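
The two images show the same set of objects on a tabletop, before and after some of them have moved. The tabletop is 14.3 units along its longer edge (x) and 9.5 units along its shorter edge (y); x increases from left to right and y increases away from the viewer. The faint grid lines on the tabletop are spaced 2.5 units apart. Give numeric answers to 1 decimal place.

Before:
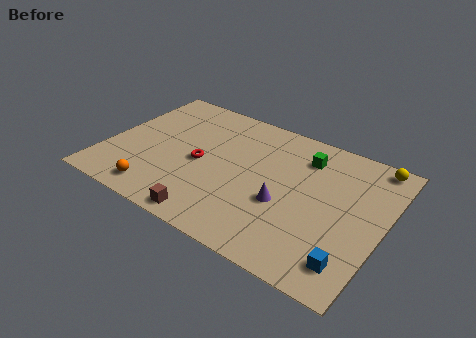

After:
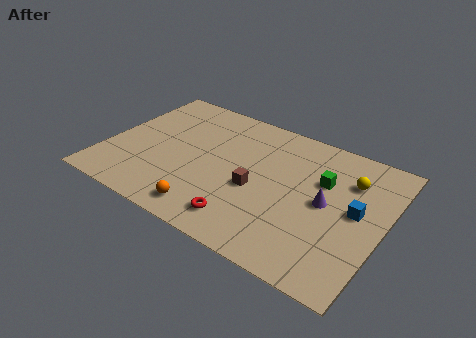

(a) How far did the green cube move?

1.6

From (9.9, 7.4) to (11.0, 6.2), the green cube covered √(1.1² + 1.2²) ≈ 1.6 units.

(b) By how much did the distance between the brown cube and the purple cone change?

-0.7

They were about 4.3 units apart before and 3.6 after — 0.7 units closer together.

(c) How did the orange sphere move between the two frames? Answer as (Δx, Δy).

(2.7, 0.0)

The orange sphere started near (3.2, 1.3) and ended near (5.9, 1.3).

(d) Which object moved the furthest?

the red torus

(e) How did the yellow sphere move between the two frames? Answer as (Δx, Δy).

(-1.0, -1.7)

The yellow sphere started near (13.3, 8.6) and ended near (12.3, 6.9).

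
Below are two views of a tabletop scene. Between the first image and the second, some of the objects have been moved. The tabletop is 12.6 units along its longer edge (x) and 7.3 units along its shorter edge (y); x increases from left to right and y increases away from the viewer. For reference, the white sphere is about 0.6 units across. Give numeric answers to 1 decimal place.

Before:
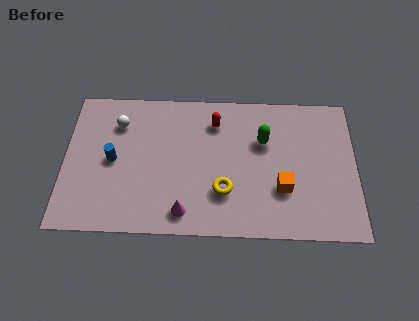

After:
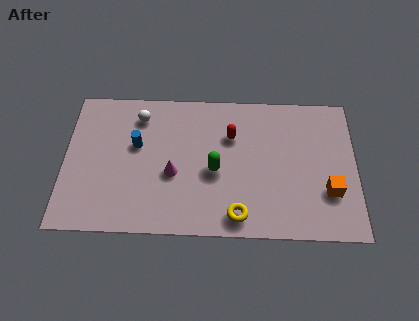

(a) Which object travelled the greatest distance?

the green capsule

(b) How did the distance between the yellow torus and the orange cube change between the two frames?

+1.6

The distance was about 2.5 in the first image and 4.1 in the second, so they moved 1.6 units further apart.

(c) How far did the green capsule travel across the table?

2.6

The green capsule was near (8.6, 4.8) before and (6.5, 3.2) after, so it travelled √(2.1² + 1.6²) ≈ 2.6 units.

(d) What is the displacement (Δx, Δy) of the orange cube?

(2.0, -0.1)

The orange cube started near (9.4, 2.4) and ended near (11.4, 2.3).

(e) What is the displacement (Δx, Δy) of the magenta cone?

(-0.5, 1.9)

The magenta cone was at about (5.2, 1.1) and moved to about (4.7, 3.0).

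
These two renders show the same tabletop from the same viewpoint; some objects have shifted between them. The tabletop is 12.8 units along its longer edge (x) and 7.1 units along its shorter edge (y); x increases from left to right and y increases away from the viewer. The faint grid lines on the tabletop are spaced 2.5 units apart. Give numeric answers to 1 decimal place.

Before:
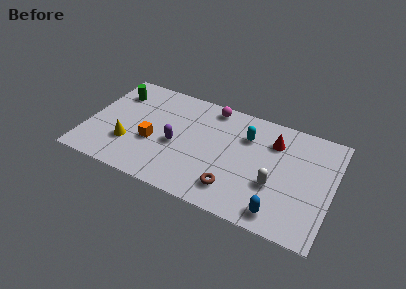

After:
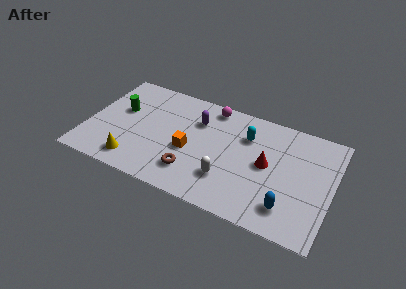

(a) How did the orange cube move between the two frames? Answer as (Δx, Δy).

(1.9, 0.2)

The orange cube was at about (3.5, 2.8) and moved to about (5.4, 3.0).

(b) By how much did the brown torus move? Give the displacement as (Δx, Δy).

(-2.2, 0.2)

The brown torus was at about (7.9, 1.5) and moved to about (5.7, 1.7).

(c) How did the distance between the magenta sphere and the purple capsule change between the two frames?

-2.2

They were about 3.5 units apart before and 1.3 after — 2.2 units closer together.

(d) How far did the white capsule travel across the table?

2.5

The white capsule was near (9.9, 2.6) before and (7.5, 2.0) after, so it travelled √(2.4² + 0.6²) ≈ 2.5 units.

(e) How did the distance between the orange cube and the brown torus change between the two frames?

-3.3

They were about 4.6 units apart before and 1.3 after — 3.3 units closer together.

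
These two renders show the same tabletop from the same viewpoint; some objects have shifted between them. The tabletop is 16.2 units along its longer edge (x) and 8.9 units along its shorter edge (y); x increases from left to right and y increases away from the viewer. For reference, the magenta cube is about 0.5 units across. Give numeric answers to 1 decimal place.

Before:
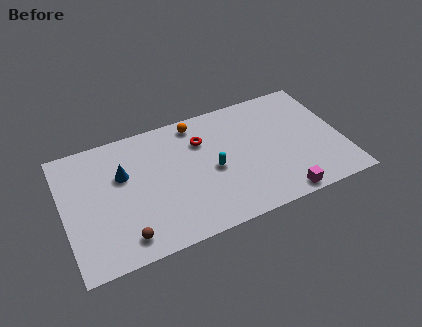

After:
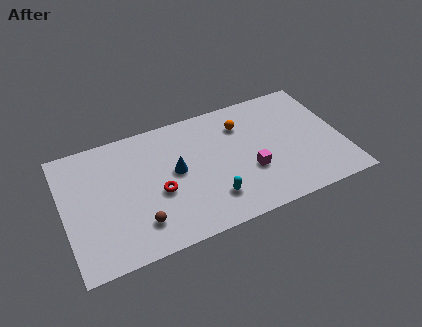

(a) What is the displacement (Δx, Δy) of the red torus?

(-2.8, -2.7)

The red torus started near (8.2, 6.4) and ended near (5.4, 3.7).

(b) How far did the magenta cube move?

2.8

From (12.2, 0.8) to (10.7, 3.2), the magenta cube covered √(1.5² + 2.4²) ≈ 2.8 units.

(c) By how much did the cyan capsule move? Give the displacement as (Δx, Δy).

(-0.3, -2.0)

From the two frames, the cyan capsule sits at roughly (8.6, 4.1) before and (8.3, 2.1) after.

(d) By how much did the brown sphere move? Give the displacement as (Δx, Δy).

(0.9, 0.6)

The brown sphere started near (3.2, 1.4) and ended near (4.1, 2.0).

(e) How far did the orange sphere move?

2.8

From (8.0, 7.8) to (10.6, 6.7), the orange sphere covered √(2.6² + 1.1²) ≈ 2.8 units.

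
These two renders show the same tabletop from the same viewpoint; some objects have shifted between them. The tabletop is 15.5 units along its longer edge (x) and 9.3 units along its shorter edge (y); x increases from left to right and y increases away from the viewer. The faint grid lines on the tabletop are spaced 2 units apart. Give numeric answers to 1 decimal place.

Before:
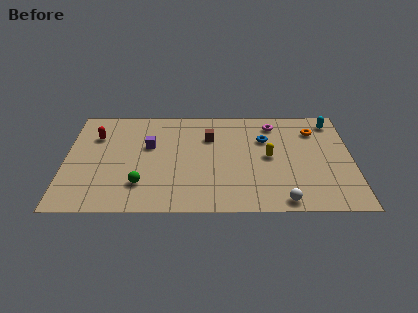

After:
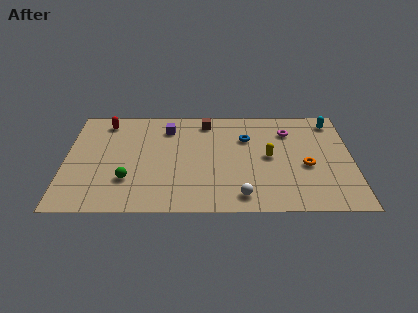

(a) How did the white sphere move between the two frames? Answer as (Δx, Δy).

(-2.2, 0.4)

From the two frames, the white sphere sits at roughly (11.7, 0.9) before and (9.5, 1.3) after.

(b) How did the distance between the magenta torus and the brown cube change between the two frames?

+0.9

The distance was about 3.7 in the first image and 4.6 in the second, so they moved 0.9 units further apart.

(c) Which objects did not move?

the cyan capsule and the yellow capsule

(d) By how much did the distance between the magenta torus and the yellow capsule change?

-0.5

Before: roughly 3.0 units apart; after: 2.5. That's 0.5 units closer together.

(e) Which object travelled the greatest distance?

the orange torus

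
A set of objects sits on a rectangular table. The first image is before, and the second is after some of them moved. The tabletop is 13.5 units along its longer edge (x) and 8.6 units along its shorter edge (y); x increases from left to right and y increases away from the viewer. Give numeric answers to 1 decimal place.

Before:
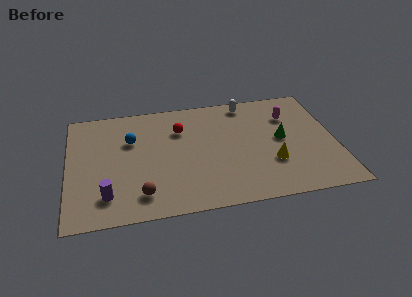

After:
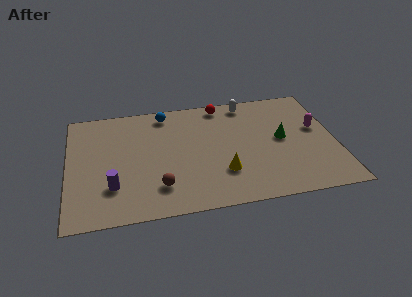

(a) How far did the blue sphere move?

2.5

The blue sphere moved from about (3.2, 5.7) to (5.0, 7.5), a distance of √(1.8² + 1.8²) ≈ 2.5.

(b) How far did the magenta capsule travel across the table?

1.8

From (11.3, 6.2) to (12.6, 5.0), the magenta capsule covered √(1.3² + 1.2²) ≈ 1.8 units.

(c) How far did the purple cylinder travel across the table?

0.7

From (1.9, 1.8) to (2.2, 2.4), the purple cylinder covered √(0.3² + 0.6²) ≈ 0.7 units.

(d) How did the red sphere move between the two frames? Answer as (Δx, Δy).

(2.2, 1.6)

The red sphere started near (5.7, 6.1) and ended near (7.9, 7.7).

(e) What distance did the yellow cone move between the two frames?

2.5

The yellow cone was near (10.2, 2.8) before and (7.7, 2.5) after, so it travelled √(2.5² + 0.3²) ≈ 2.5 units.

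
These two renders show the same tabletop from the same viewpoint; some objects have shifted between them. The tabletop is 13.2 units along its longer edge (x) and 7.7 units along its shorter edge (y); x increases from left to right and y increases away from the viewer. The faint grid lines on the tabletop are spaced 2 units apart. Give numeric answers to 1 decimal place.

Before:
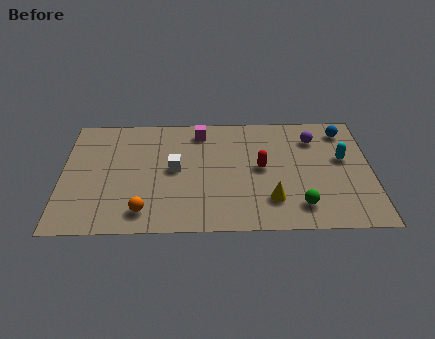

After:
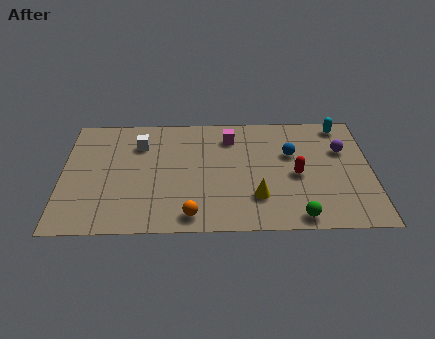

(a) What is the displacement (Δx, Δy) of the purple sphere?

(1.2, -0.8)

From the two frames, the purple sphere sits at roughly (10.8, 5.9) before and (12.0, 5.1) after.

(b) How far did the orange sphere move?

2.0

The orange sphere was near (3.5, 1.3) before and (5.5, 1.0) after, so it travelled √(2.0² + 0.3²) ≈ 2.0 units.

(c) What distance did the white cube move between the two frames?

2.3

The white cube was near (4.8, 4.0) before and (3.3, 5.7) after, so it travelled √(1.5² + 1.7²) ≈ 2.3 units.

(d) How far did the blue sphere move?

2.7

The blue sphere was near (12.1, 6.4) before and (9.8, 4.9) after, so it travelled √(2.3² + 1.5²) ≈ 2.7 units.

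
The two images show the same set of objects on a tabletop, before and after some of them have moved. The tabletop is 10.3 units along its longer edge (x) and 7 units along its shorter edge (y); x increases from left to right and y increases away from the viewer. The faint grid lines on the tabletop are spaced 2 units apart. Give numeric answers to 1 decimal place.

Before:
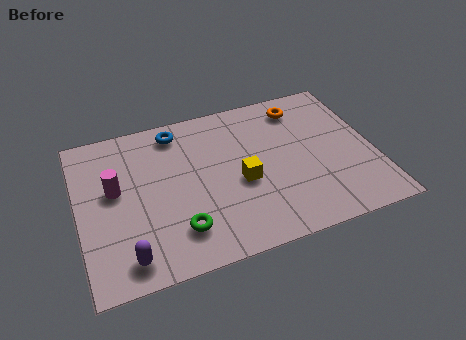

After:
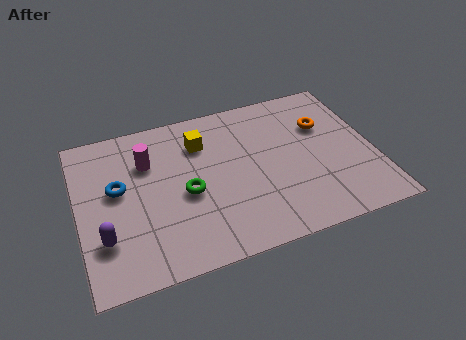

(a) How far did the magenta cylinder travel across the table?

1.5

The magenta cylinder was near (1.3, 4.0) before and (2.5, 4.9) after, so it travelled √(1.2² + 0.9²) ≈ 1.5 units.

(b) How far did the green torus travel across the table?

1.6

From (3.3, 1.6) to (3.7, 3.1), the green torus covered √(0.4² + 1.5²) ≈ 1.6 units.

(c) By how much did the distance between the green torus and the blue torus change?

-1.9

The distance was about 4.4 in the first image and 2.5 in the second, so they moved 1.9 units closer together.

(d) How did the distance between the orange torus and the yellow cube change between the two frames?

+0.6

The distance was about 3.7 in the first image and 4.3 in the second, so they moved 0.6 units further apart.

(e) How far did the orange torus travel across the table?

1.3

The orange torus was near (8.0, 5.8) before and (8.7, 4.7) after, so it travelled √(0.7² + 1.1²) ≈ 1.3 units.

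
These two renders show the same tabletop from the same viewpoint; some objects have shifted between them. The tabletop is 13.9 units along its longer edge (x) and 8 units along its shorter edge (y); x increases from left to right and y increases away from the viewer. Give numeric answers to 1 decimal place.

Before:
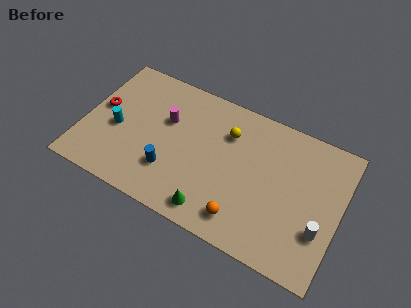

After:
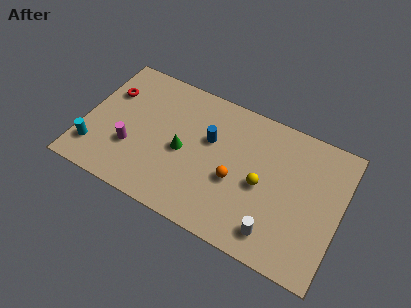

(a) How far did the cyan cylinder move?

2.0

The cyan cylinder was near (1.8, 3.5) before and (0.8, 1.8) after, so it travelled √(1.0² + 1.7²) ≈ 2.0 units.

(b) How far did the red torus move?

1.1

The red torus moved from about (0.8, 4.4) to (1.1, 5.5), a distance of √(0.3² + 1.1²) ≈ 1.1.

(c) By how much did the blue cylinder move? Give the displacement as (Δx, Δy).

(1.8, 2.7)

The blue cylinder was at about (4.9, 2.3) and moved to about (6.7, 5.0).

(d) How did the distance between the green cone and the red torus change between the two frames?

-2.7

The distance was about 7.4 in the first image and 4.7 in the second, so they moved 2.7 units closer together.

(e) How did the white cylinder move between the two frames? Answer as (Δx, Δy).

(-2.3, -1.2)

From the two frames, the white cylinder sits at roughly (13.0, 2.6) before and (10.7, 1.4) after.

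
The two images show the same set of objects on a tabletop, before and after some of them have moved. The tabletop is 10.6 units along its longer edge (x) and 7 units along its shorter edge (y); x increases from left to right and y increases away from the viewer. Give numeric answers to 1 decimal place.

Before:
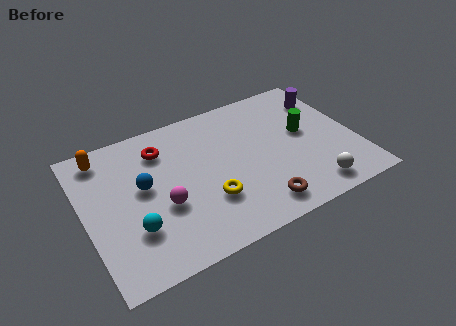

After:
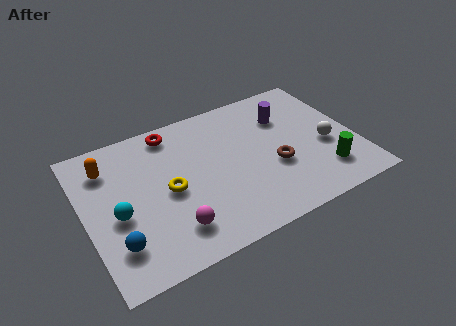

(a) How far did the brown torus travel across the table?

1.8

The brown torus moved from about (6.4, 1.1) to (7.3, 2.7), a distance of √(0.9² + 1.6²) ≈ 1.8.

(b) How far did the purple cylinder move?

1.7

From (9.8, 5.3) to (8.1, 5.0), the purple cylinder covered √(1.7² + 0.3²) ≈ 1.7 units.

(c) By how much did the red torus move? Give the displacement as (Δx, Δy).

(0.5, 0.7)

The red torus started near (3.2, 5.4) and ended near (3.7, 6.1).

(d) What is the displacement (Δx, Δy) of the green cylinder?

(0.4, -2.3)

The green cylinder started near (8.7, 3.9) and ended near (9.1, 1.6).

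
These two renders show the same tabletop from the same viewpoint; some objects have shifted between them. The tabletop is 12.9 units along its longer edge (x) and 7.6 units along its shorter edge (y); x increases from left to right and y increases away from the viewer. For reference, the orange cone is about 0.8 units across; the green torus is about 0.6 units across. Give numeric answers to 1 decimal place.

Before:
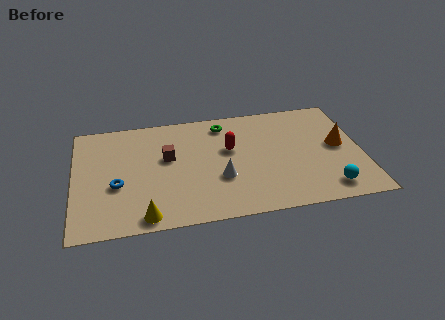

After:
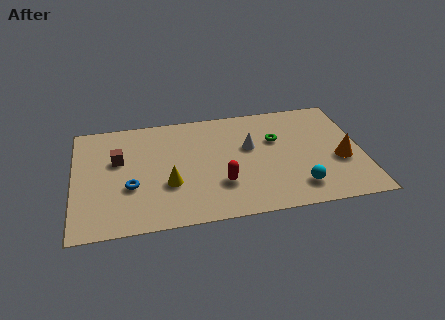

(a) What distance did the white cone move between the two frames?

2.4

From (6.5, 2.7) to (7.9, 4.6), the white cone covered √(1.4² + 1.9²) ≈ 2.4 units.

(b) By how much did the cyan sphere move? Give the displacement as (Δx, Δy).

(-1.3, 0.3)

From the two frames, the cyan sphere sits at roughly (11.2, 1.2) before and (9.9, 1.5) after.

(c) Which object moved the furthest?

the green torus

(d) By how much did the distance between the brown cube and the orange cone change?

+2.3

They were about 7.7 units apart before and 10.0 after — 2.3 units further apart.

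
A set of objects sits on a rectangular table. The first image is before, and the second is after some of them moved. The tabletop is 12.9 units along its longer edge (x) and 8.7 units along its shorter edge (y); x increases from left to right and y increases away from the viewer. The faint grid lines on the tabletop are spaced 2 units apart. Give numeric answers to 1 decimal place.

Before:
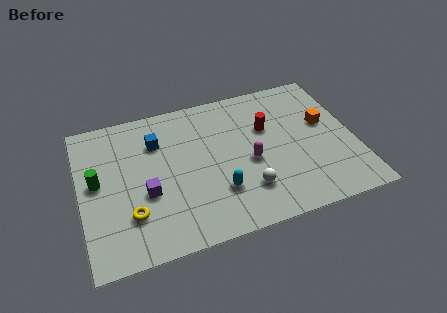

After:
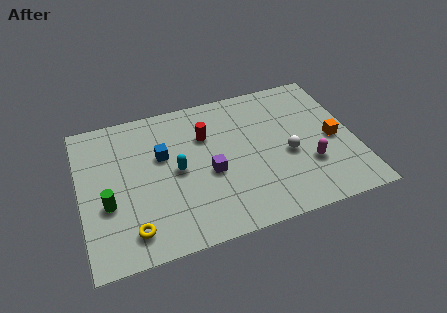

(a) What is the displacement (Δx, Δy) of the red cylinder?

(-2.9, 0.4)

From the two frames, the red cylinder sits at roughly (8.9, 5.6) before and (6.0, 6.0) after.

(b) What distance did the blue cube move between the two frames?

0.9

The blue cube was near (3.7, 6.3) before and (3.9, 5.4) after, so it travelled √(0.2² + 0.9²) ≈ 0.9 units.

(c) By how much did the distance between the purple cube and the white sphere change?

-1.1

The distance was about 4.8 in the first image and 3.7 in the second, so they moved 1.1 units closer together.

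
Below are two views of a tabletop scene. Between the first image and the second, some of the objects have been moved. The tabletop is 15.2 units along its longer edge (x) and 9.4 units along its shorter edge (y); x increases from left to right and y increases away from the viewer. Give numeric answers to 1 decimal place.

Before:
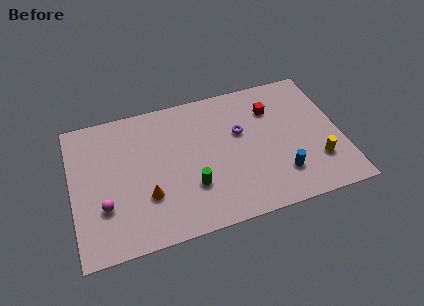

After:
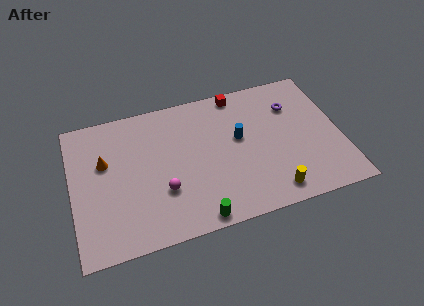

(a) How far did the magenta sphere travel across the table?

3.3

The magenta sphere was near (1.7, 3.0) before and (5.0, 3.1) after, so it travelled √(3.3² + 0.1²) ≈ 3.3 units.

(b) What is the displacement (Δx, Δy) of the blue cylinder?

(-2.1, 3.1)

The blue cylinder started near (11.6, 2.3) and ended near (9.5, 5.4).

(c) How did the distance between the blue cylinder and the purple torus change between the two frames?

-0.5

The distance was about 4.0 in the first image and 3.5 in the second, so they moved 0.5 units closer together.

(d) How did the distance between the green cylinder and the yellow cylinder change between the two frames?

-2.8

They were about 7.1 units apart before and 4.3 after — 2.8 units closer together.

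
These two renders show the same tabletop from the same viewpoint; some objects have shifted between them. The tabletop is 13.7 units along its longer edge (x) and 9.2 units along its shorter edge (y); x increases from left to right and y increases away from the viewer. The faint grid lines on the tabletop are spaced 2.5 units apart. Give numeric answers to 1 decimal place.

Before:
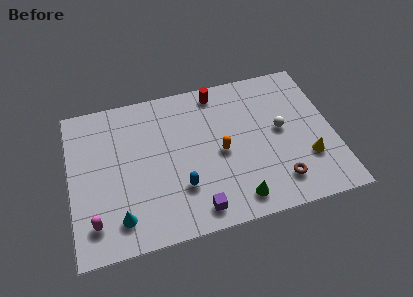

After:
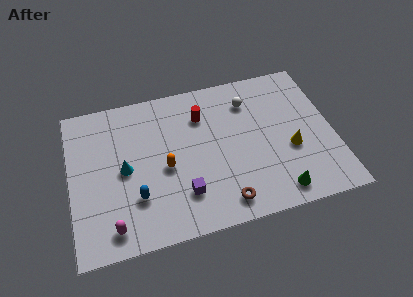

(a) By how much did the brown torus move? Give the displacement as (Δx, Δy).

(-2.9, -0.5)

The brown torus was at about (10.6, 1.8) and moved to about (7.7, 1.3).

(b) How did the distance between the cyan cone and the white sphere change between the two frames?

-2.0

The distance was about 9.2 in the first image and 7.2 in the second, so they moved 2.0 units closer together.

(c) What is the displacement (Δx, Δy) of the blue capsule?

(-2.3, 0.0)

The blue capsule was at about (5.6, 2.7) and moved to about (3.3, 2.7).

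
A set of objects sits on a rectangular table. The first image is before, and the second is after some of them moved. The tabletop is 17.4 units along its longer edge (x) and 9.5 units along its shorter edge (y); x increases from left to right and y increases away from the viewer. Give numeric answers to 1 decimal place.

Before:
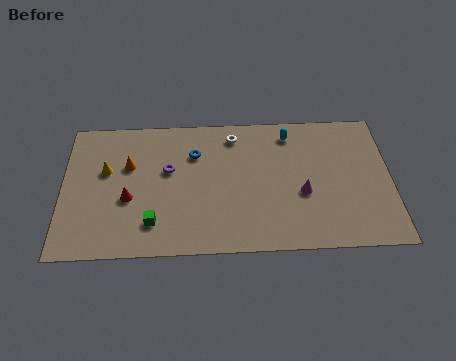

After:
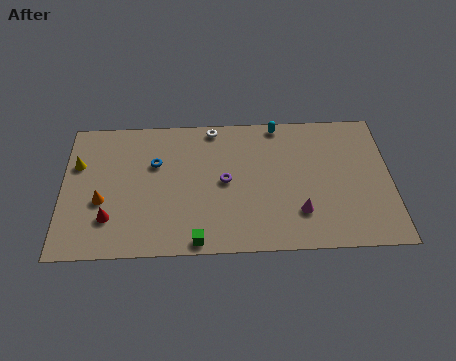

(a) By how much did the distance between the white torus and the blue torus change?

+1.5

The distance was about 2.4 in the first image and 3.9 in the second, so they moved 1.5 units further apart.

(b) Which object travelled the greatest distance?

the purple torus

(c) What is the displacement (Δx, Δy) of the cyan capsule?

(-0.6, 0.7)

From the two frames, the cyan capsule sits at roughly (12.1, 8.0) before and (11.5, 8.7) after.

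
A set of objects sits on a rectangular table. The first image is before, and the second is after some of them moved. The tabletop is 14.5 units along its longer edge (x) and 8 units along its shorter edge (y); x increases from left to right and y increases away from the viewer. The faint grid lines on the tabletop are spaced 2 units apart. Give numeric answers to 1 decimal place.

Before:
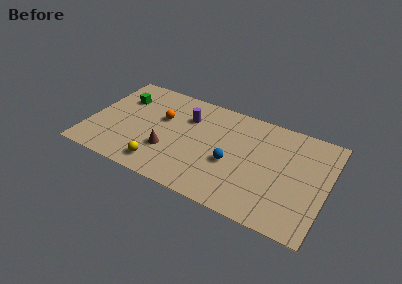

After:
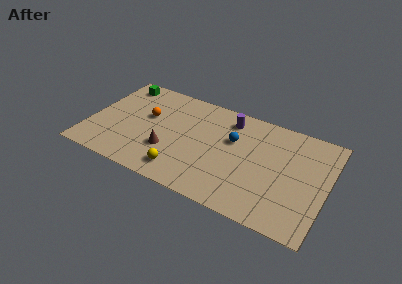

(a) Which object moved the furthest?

the purple cylinder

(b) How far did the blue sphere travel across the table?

1.8

The blue sphere moved from about (8.8, 3.3) to (8.7, 5.1), a distance of √(0.1² + 1.8²) ≈ 1.8.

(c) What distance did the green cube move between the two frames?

1.2

The green cube was near (1.7, 5.7) before and (1.4, 6.9) after, so it travelled √(0.3² + 1.2²) ≈ 1.2 units.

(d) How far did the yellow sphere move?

1.3

The yellow sphere was near (4.7, 1.3) before and (6.0, 1.4) after, so it travelled √(1.3² + 0.1²) ≈ 1.3 units.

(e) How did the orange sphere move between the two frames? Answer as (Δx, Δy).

(-0.9, -0.2)

From the two frames, the orange sphere sits at roughly (4.3, 5.0) before and (3.4, 4.8) after.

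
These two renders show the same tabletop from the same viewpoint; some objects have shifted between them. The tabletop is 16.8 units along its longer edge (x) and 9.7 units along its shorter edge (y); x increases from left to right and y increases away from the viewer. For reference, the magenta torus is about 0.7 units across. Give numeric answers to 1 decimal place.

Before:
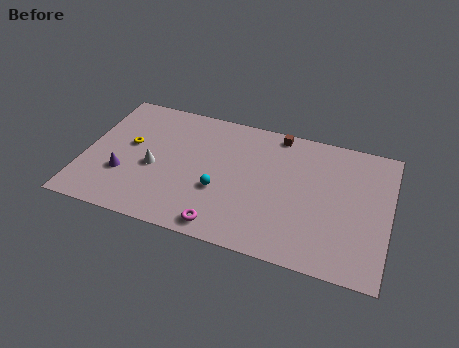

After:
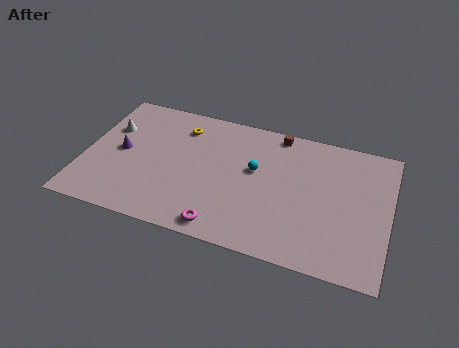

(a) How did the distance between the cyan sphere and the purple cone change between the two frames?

+2.1

The distance was about 5.3 in the first image and 7.4 in the second, so they moved 2.1 units further apart.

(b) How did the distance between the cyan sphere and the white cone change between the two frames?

+4.5

Before: roughly 3.7 units apart; after: 8.2. That's 4.5 units further apart.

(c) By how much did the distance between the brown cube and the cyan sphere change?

-2.6

They were about 5.9 units apart before and 3.3 after — 2.6 units closer together.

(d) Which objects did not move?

the brown cube and the magenta torus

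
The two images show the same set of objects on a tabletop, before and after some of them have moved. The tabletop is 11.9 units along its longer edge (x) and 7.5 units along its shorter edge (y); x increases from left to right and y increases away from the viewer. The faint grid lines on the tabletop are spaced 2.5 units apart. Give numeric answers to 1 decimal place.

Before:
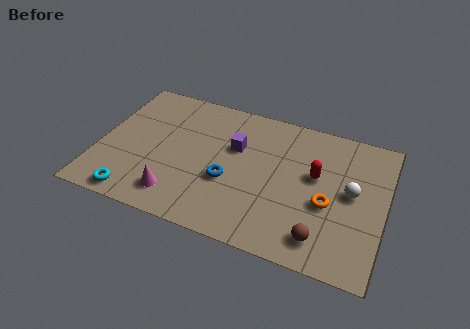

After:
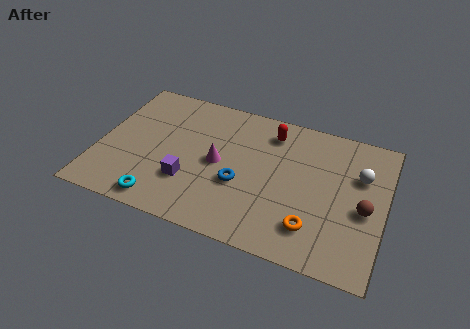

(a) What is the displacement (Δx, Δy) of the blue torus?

(0.5, 0.0)

From the two frames, the blue torus sits at roughly (5.5, 2.9) before and (6.0, 2.9) after.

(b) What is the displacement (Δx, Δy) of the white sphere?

(0.3, 1.0)

From the two frames, the white sphere sits at roughly (10.5, 4.0) before and (10.8, 5.0) after.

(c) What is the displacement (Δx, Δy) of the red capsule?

(-2.0, 1.7)

From the two frames, the red capsule sits at roughly (9.0, 4.4) before and (7.0, 6.1) after.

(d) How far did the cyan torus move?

1.1

The cyan torus was near (1.8, 0.8) before and (2.9, 0.9) after, so it travelled √(1.1² + 0.1²) ≈ 1.1 units.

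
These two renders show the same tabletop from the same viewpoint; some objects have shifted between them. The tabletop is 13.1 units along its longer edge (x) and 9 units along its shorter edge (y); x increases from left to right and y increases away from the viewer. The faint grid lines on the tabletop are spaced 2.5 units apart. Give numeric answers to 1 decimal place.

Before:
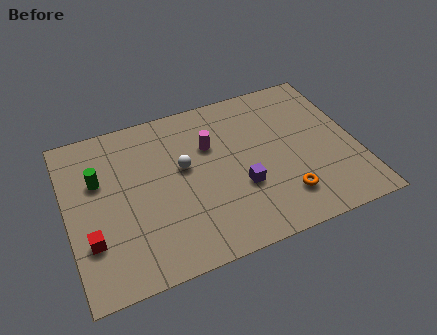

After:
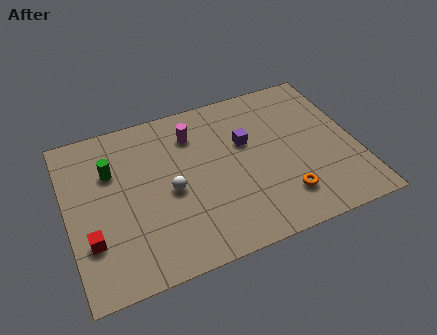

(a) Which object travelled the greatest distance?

the purple cube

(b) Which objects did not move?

the red cube and the orange torus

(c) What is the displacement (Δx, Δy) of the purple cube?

(0.5, 2.4)

The purple cube was at about (7.7, 3.2) and moved to about (8.2, 5.6).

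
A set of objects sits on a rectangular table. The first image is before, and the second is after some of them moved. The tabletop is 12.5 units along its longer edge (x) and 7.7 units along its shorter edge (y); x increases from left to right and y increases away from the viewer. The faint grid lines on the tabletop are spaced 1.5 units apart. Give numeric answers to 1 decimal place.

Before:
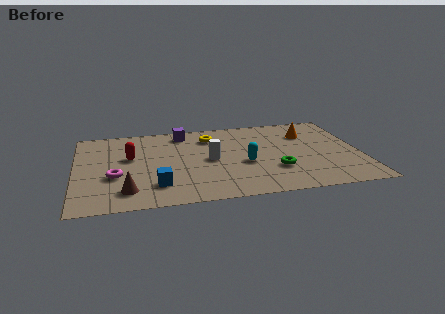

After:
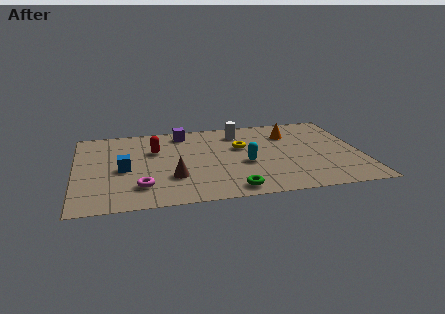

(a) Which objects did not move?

the purple cube and the cyan capsule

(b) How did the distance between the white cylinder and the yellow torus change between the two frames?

-0.8

The distance was about 2.2 in the first image and 1.4 in the second, so they moved 0.8 units closer together.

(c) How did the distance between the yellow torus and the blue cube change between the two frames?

+0.5

They were about 4.9 units apart before and 5.4 after — 0.5 units further apart.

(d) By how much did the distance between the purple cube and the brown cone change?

-1.5

They were about 5.7 units apart before and 4.2 after — 1.5 units closer together.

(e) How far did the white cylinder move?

2.8

From (5.9, 3.8) to (7.3, 6.2), the white cylinder covered √(1.4² + 2.4²) ≈ 2.8 units.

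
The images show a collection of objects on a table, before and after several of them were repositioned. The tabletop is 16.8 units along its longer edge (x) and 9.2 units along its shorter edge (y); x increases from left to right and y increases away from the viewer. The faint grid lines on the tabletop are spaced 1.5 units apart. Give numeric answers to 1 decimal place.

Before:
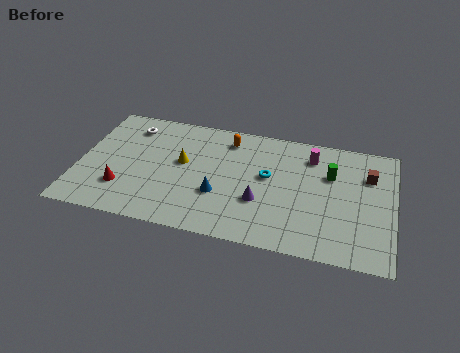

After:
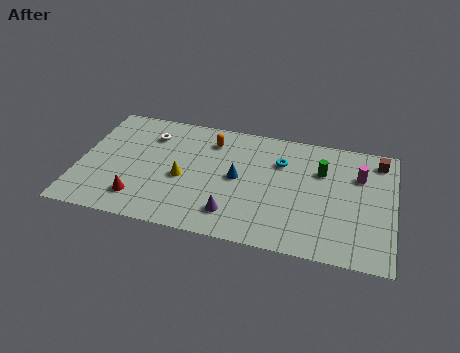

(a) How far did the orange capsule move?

0.9

From (7.8, 7.6) to (6.9, 7.3), the orange capsule covered √(0.9² + 0.3²) ≈ 0.9 units.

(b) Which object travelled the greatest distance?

the magenta cylinder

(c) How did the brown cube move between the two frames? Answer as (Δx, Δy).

(0.5, 1.3)

The brown cube was at about (15.4, 6.5) and moved to about (15.9, 7.8).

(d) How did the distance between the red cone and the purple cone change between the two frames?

-2.3

They were about 7.3 units apart before and 5.0 after — 2.3 units closer together.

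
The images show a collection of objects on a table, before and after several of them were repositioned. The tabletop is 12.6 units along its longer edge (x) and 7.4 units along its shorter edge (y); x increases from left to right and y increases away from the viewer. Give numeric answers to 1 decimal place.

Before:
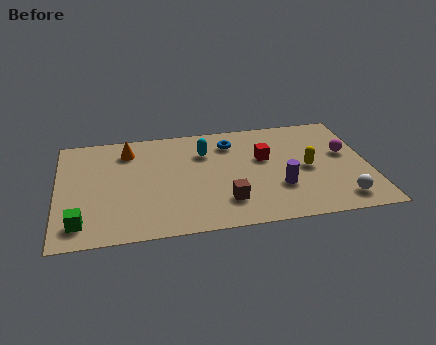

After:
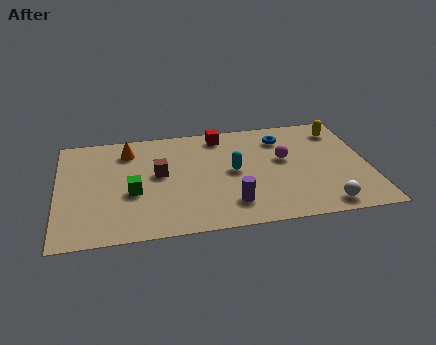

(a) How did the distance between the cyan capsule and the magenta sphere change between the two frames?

-3.6

They were about 5.8 units apart before and 2.2 after — 3.6 units closer together.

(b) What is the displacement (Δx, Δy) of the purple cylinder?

(-2.0, -0.8)

From the two frames, the purple cylinder sits at roughly (8.9, 2.4) before and (6.9, 1.6) after.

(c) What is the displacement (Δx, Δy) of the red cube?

(-1.7, 1.9)

From the two frames, the red cube sits at roughly (8.4, 4.5) before and (6.7, 6.4) after.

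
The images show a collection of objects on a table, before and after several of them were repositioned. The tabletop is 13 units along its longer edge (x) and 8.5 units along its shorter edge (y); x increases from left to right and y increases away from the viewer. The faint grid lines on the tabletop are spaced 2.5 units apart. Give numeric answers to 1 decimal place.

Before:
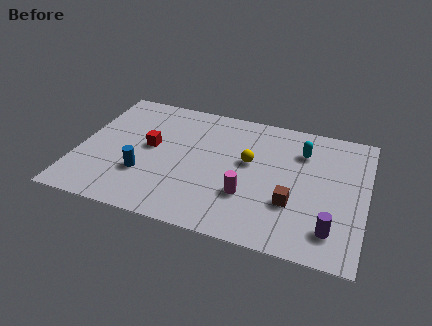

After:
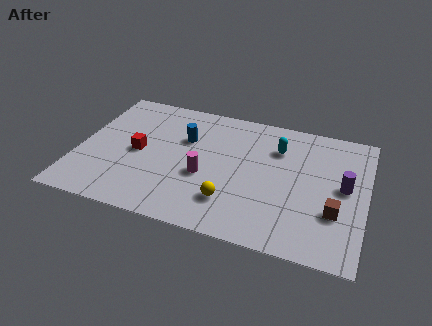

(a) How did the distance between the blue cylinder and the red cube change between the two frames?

+0.6

Before: roughly 1.9 units apart; after: 2.5. That's 0.6 units further apart.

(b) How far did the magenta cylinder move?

2.1

From (7.8, 2.7) to (5.8, 3.4), the magenta cylinder covered √(2.0² + 0.7²) ≈ 2.1 units.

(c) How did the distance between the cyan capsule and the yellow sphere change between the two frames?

+1.8

Before: roughly 2.7 units apart; after: 4.5. That's 1.8 units further apart.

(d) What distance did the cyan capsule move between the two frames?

1.1

The cyan capsule was near (10.0, 6.3) before and (8.9, 6.2) after, so it travelled √(1.1² + 0.1²) ≈ 1.1 units.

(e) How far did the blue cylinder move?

3.3

From (3.1, 2.7) to (4.7, 5.6), the blue cylinder covered √(1.6² + 2.9²) ≈ 3.3 units.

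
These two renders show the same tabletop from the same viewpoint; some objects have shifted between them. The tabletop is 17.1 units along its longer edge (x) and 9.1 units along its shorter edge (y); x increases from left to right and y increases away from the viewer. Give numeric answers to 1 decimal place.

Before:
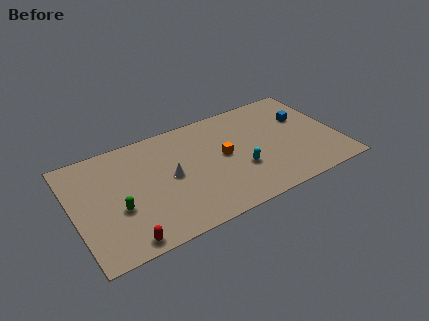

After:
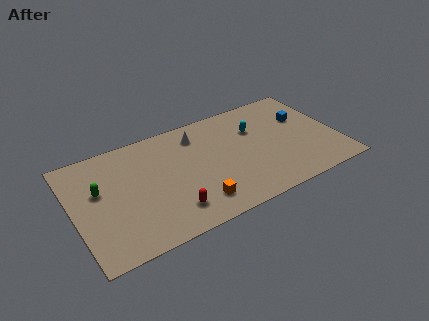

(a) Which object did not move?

the blue cube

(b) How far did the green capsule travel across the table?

2.2

From (2.7, 3.5) to (1.7, 5.5), the green capsule covered √(1.0² + 2.0²) ≈ 2.2 units.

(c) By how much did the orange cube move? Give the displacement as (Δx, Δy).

(-2.2, -3.0)

The orange cube started near (9.7, 4.8) and ended near (7.5, 1.8).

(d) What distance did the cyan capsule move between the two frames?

3.3

The cyan capsule moved from about (10.6, 3.2) to (12.0, 6.2), a distance of √(1.4² + 3.0²) ≈ 3.3.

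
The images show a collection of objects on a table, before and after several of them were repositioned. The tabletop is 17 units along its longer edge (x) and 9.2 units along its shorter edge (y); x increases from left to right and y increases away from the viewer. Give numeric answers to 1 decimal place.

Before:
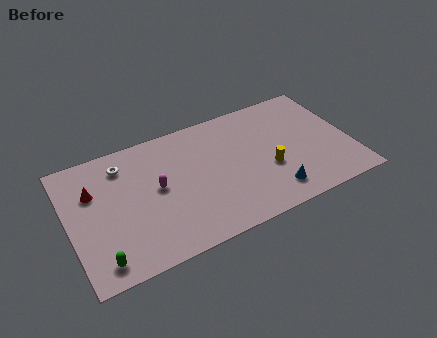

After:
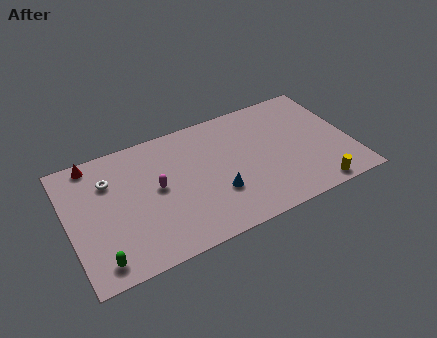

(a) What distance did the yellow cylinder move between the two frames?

3.6

From (11.9, 3.5) to (14.4, 0.9), the yellow cylinder covered √(2.5² + 2.6²) ≈ 3.6 units.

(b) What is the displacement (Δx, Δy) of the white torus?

(-0.9, -0.8)

From the two frames, the white torus sits at roughly (3.5, 7.4) before and (2.6, 6.6) after.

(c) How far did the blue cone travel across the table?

3.5

From (11.9, 1.7) to (8.7, 3.0), the blue cone covered √(3.2² + 1.3²) ≈ 3.5 units.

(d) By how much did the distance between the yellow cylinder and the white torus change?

+3.8

The distance was about 9.3 in the first image and 13.1 in the second, so they moved 3.8 units further apart.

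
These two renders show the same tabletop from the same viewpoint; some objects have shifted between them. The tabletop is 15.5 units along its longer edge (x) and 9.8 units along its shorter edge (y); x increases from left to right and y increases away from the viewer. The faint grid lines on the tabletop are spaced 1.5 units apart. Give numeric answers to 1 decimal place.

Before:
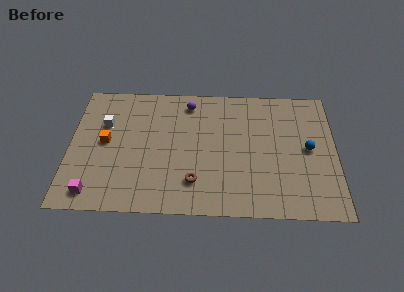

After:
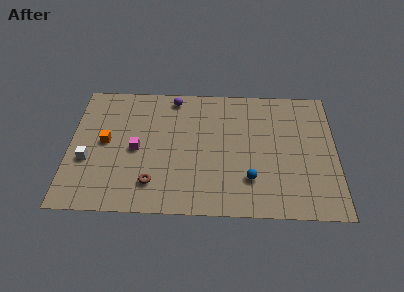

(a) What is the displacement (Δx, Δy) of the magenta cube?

(2.4, 3.3)

From the two frames, the magenta cube sits at roughly (1.5, 1.3) before and (3.9, 4.6) after.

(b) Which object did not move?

the orange cube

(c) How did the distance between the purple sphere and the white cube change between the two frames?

+1.8

They were about 5.2 units apart before and 7.0 after — 1.8 units further apart.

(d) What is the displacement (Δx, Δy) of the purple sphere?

(-0.9, 0.4)

From the two frames, the purple sphere sits at roughly (6.9, 8.3) before and (6.0, 8.7) after.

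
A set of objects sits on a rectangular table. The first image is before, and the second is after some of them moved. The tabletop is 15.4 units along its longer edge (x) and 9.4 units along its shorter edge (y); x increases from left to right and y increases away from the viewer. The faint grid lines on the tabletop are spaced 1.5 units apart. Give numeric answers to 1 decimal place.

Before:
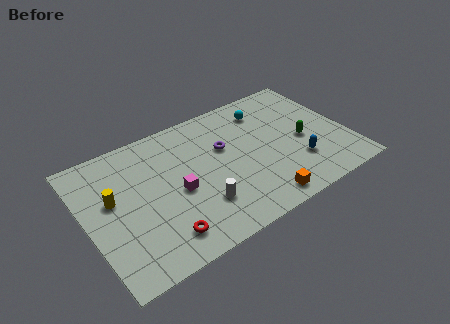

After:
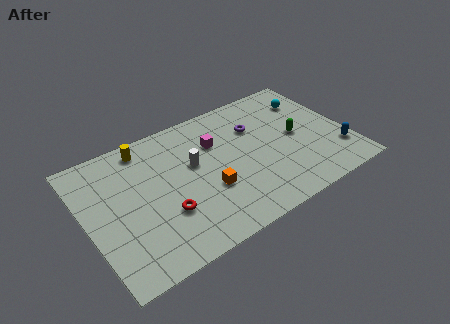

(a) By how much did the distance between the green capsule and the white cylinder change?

-0.5

They were about 6.7 units apart before and 6.2 after — 0.5 units closer together.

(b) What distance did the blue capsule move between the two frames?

2.4

The blue capsule moved from about (12.2, 2.7) to (14.6, 2.4), a distance of √(2.4² + 0.3²) ≈ 2.4.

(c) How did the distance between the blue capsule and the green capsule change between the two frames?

+1.5

Before: roughly 1.6 units apart; after: 3.1. That's 1.5 units further apart.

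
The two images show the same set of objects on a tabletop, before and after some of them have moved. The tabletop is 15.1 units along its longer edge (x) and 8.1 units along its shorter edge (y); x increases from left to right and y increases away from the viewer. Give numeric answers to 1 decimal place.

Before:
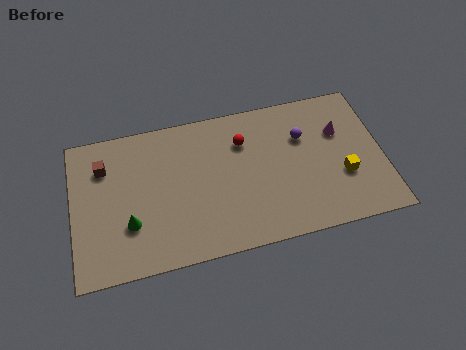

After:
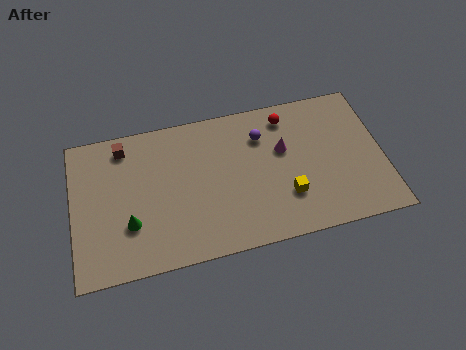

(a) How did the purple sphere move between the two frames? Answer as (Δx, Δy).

(-2.0, 0.5)

The purple sphere was at about (11.3, 5.5) and moved to about (9.3, 6.0).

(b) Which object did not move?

the green cone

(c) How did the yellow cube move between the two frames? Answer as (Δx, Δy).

(-2.8, -0.5)

From the two frames, the yellow cube sits at roughly (13.1, 2.9) before and (10.3, 2.4) after.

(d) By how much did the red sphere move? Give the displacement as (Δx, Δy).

(2.2, 0.9)

From the two frames, the red sphere sits at roughly (8.4, 5.9) before and (10.6, 6.8) after.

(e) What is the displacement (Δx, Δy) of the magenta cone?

(-2.8, -0.4)

The magenta cone was at about (13.1, 5.4) and moved to about (10.3, 5.0).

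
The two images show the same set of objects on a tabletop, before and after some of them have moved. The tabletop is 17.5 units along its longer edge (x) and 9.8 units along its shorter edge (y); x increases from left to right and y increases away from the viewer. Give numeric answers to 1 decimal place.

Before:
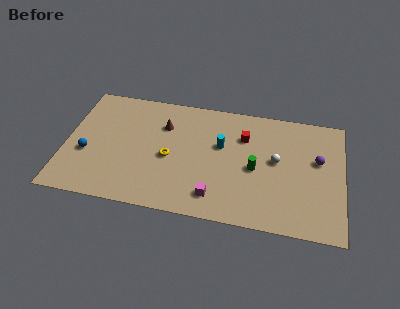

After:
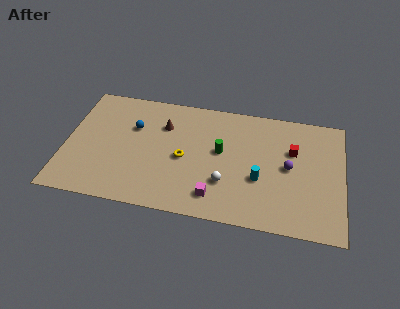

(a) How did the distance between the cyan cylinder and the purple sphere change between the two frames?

-3.9

Before: roughly 6.1 units apart; after: 2.2. That's 3.9 units closer together.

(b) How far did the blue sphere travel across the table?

3.9

The blue sphere was near (1.4, 3.8) before and (4.2, 6.5) after, so it travelled √(2.8² + 2.7²) ≈ 3.9 units.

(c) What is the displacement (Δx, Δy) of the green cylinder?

(-2.2, 1.0)

From the two frames, the green cylinder sits at roughly (12.0, 4.5) before and (9.8, 5.5) after.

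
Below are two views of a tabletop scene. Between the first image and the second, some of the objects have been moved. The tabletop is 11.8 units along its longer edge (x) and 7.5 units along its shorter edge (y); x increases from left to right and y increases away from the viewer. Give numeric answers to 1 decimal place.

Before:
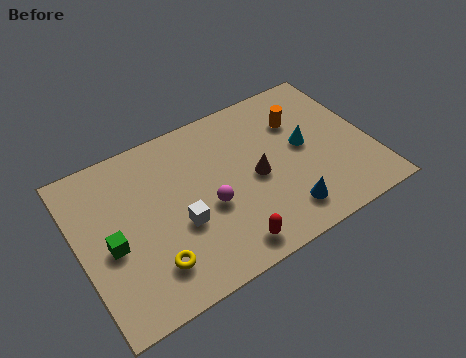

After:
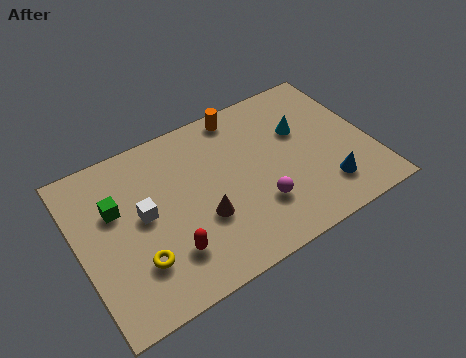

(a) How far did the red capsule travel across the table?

2.4

From (5.5, 1.0) to (3.3, 1.9), the red capsule covered √(2.2² + 0.9²) ≈ 2.4 units.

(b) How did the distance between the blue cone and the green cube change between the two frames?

+1.7

The distance was about 7.0 in the first image and 8.7 in the second, so they moved 1.7 units further apart.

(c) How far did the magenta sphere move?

2.1

From (5.1, 3.1) to (7.0, 2.2), the magenta sphere covered √(1.9² + 0.9²) ≈ 2.1 units.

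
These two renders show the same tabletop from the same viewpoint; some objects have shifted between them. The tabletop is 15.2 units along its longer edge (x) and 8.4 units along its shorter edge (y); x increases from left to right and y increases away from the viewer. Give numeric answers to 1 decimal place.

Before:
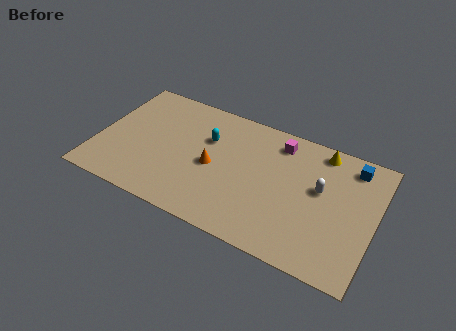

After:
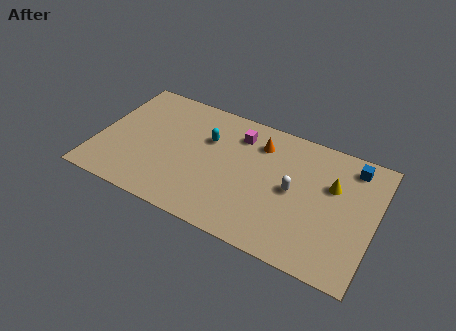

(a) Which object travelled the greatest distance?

the orange cone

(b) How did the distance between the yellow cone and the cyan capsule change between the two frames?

+0.5

They were about 6.4 units apart before and 6.9 after — 0.5 units further apart.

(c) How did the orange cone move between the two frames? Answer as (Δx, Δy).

(2.3, 2.6)

The orange cone started near (6.4, 3.9) and ended near (8.7, 6.5).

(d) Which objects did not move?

the blue cube and the cyan capsule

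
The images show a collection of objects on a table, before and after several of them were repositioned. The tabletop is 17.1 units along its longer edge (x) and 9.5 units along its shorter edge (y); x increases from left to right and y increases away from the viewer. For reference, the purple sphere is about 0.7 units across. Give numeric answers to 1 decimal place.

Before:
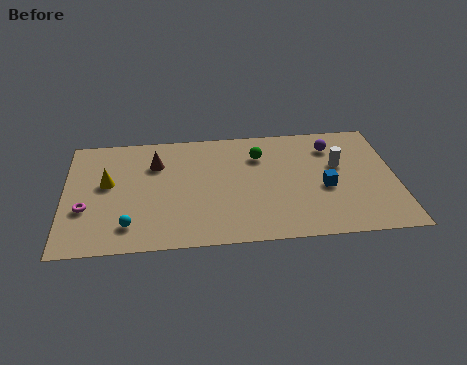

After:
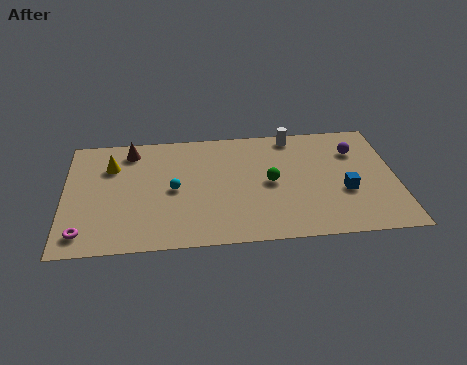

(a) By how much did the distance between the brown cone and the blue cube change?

+2.7

Before: roughly 9.1 units apart; after: 11.8. That's 2.7 units further apart.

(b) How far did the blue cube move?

1.1

The blue cube moved from about (13.4, 4.0) to (14.4, 3.6), a distance of √(1.0² + 0.4²) ≈ 1.1.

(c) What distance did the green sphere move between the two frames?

2.4

The green sphere moved from about (10.1, 7.0) to (10.6, 4.7), a distance of √(0.5² + 2.3²) ≈ 2.4.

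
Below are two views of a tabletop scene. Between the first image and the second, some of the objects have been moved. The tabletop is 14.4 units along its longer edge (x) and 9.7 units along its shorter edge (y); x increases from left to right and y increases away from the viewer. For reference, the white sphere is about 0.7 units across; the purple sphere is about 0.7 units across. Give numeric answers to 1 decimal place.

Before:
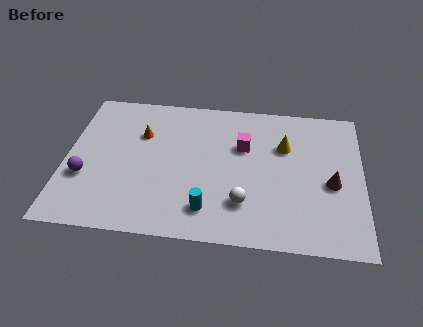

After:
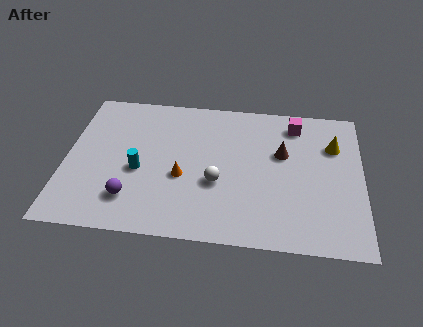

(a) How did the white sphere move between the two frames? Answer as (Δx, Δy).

(-1.3, 1.2)

From the two frames, the white sphere sits at roughly (8.7, 2.5) before and (7.4, 3.7) after.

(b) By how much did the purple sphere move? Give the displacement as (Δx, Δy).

(2.3, -1.2)

The purple sphere started near (1.0, 3.4) and ended near (3.3, 2.2).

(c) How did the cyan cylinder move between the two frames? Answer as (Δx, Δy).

(-3.4, 2.2)

The cyan cylinder was at about (7.0, 1.9) and moved to about (3.6, 4.1).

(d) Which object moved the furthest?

the cyan cylinder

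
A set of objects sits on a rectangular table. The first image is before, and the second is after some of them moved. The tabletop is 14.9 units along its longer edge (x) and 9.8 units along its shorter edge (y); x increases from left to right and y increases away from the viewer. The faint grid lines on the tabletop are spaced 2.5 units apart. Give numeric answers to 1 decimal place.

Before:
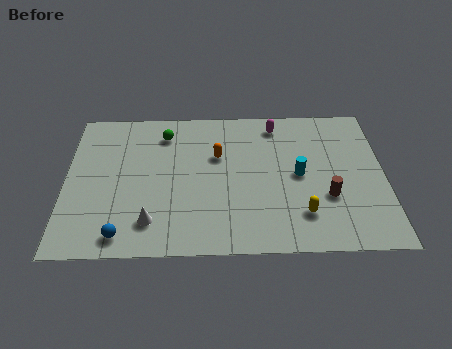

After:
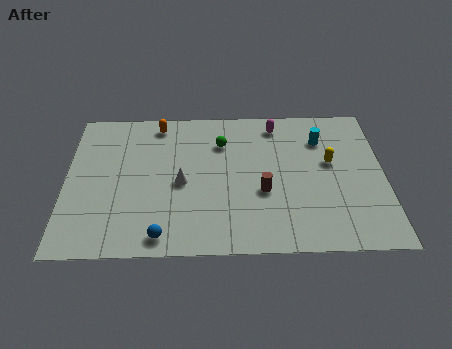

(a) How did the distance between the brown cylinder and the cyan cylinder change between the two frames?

+2.5

Before: roughly 2.0 units apart; after: 4.5. That's 2.5 units further apart.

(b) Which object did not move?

the magenta capsule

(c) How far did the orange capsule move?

3.6

The orange capsule was near (7.1, 6.3) before and (4.3, 8.6) after, so it travelled √(2.8² + 2.3²) ≈ 3.6 units.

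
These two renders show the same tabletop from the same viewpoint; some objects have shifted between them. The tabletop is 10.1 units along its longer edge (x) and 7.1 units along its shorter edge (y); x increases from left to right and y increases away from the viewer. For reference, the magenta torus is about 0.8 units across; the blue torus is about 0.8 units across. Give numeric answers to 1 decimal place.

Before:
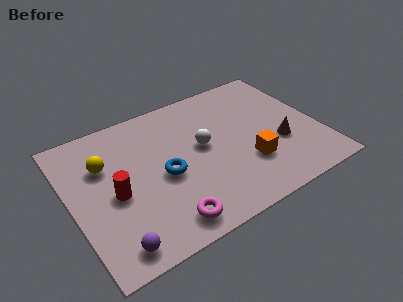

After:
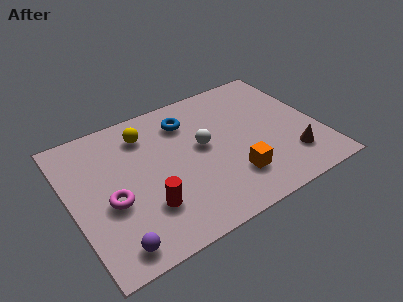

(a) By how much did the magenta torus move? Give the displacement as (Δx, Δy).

(-1.9, 1.9)

The magenta torus was at about (3.4, 1.0) and moved to about (1.5, 2.9).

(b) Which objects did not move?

the purple sphere and the white sphere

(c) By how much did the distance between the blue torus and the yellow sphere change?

-1.0

Before: roughly 2.7 units apart; after: 1.7. That's 1.0 units closer together.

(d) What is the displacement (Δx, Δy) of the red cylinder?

(1.1, -1.2)

From the two frames, the red cylinder sits at roughly (1.7, 3.2) before and (2.8, 2.0) after.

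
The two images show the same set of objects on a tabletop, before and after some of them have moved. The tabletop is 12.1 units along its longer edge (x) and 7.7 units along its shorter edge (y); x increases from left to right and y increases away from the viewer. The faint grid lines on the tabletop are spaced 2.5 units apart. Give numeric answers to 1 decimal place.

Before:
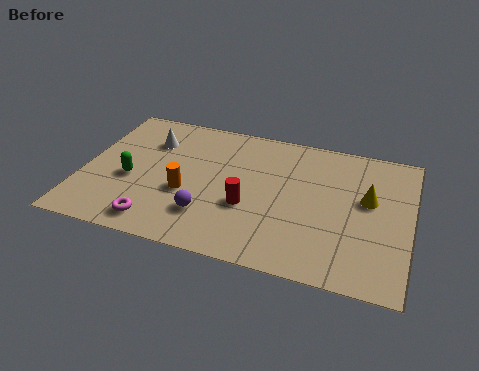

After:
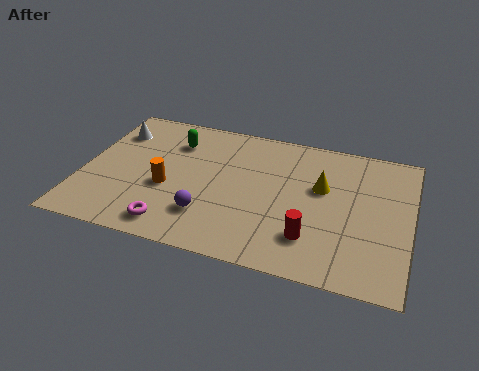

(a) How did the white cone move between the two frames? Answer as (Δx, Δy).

(-1.4, 0.2)

From the two frames, the white cone sits at roughly (2.3, 5.6) before and (0.9, 5.8) after.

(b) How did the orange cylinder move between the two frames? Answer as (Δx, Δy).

(-0.7, 0.1)

The orange cylinder was at about (3.9, 3.0) and moved to about (3.2, 3.1).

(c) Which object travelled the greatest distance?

the green capsule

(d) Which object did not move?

the purple sphere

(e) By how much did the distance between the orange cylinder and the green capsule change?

+0.6

Before: roughly 2.1 units apart; after: 2.7. That's 0.6 units further apart.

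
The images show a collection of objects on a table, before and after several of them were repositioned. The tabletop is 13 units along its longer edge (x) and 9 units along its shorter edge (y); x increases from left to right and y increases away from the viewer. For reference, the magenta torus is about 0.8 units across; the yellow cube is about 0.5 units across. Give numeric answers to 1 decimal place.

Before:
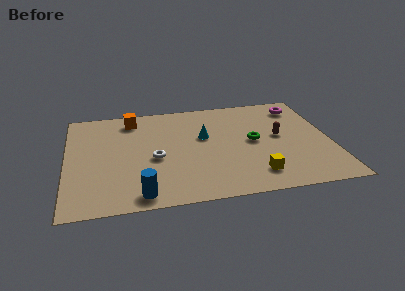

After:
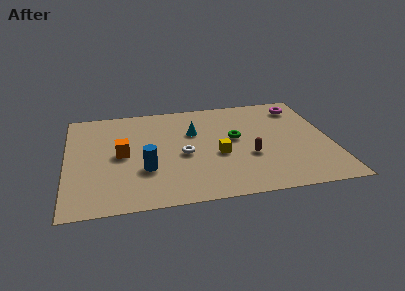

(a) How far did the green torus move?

1.0

The green torus was near (9.2, 4.6) before and (8.3, 5.0) after, so it travelled √(0.9² + 0.4²) ≈ 1.0 units.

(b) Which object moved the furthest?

the orange cube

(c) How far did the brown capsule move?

2.2

From (10.5, 4.8) to (8.9, 3.3), the brown capsule covered √(1.6² + 1.5²) ≈ 2.2 units.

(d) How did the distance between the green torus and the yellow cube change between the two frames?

-1.3

They were about 2.9 units apart before and 1.6 after — 1.3 units closer together.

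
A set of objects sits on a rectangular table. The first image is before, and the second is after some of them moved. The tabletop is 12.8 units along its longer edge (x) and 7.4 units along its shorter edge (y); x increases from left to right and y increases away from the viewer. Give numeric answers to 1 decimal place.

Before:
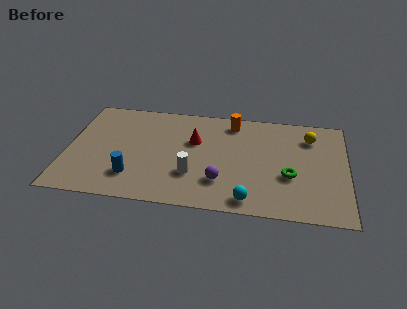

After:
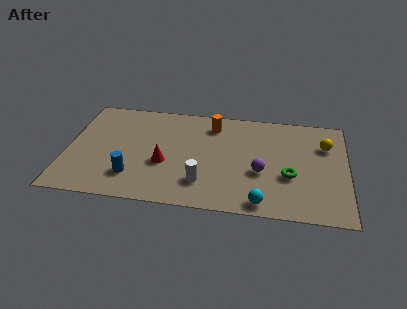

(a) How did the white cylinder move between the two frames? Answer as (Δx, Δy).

(0.5, -0.5)

The white cylinder started near (5.8, 2.3) and ended near (6.3, 1.8).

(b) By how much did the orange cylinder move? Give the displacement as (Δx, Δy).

(-0.9, -0.3)

The orange cylinder was at about (7.5, 6.3) and moved to about (6.6, 6.0).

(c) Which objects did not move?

the blue cylinder and the green torus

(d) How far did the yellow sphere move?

0.9

The yellow sphere was near (11.1, 5.7) before and (11.8, 5.2) after, so it travelled √(0.7² + 0.5²) ≈ 0.9 units.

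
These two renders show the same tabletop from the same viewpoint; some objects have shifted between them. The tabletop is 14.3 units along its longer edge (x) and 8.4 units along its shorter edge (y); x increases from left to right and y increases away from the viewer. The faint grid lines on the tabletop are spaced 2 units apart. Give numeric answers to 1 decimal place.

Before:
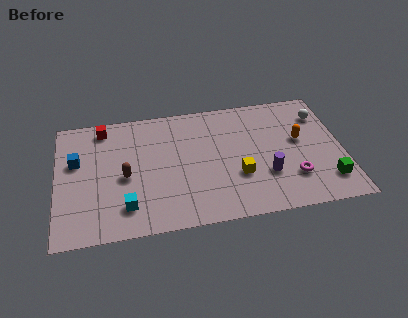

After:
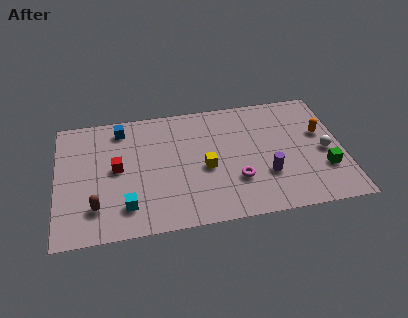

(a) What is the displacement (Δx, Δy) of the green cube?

(-0.1, 0.8)

The green cube was at about (13.4, 1.8) and moved to about (13.3, 2.6).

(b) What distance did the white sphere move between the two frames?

2.6

The white sphere was near (13.4, 6.4) before and (13.4, 3.8) after, so it travelled √(0.0² + 2.6²) ≈ 2.6 units.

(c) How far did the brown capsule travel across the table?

2.3

The brown capsule was near (3.4, 3.8) before and (1.9, 2.0) after, so it travelled √(1.5² + 1.8²) ≈ 2.3 units.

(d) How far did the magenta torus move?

2.8

The magenta torus was near (11.7, 2.3) before and (8.9, 2.6) after, so it travelled √(2.8² + 0.3²) ≈ 2.8 units.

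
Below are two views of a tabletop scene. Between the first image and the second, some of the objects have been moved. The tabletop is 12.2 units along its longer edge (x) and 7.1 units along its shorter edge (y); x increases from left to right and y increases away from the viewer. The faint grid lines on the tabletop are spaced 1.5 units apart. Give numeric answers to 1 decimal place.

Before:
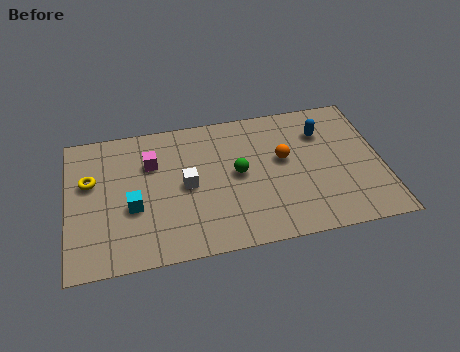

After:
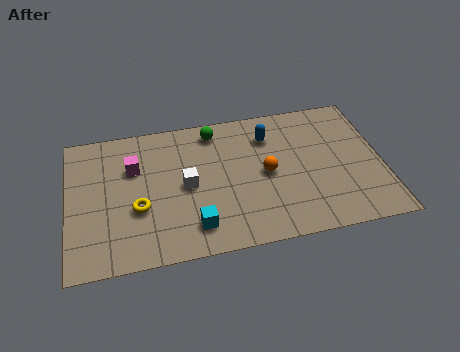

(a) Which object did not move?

the white cube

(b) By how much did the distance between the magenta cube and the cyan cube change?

+1.8

Before: roughly 2.2 units apart; after: 4.0. That's 1.8 units further apart.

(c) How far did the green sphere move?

2.5

From (6.6, 3.7) to (5.8, 6.1), the green sphere covered √(0.8² + 2.4²) ≈ 2.5 units.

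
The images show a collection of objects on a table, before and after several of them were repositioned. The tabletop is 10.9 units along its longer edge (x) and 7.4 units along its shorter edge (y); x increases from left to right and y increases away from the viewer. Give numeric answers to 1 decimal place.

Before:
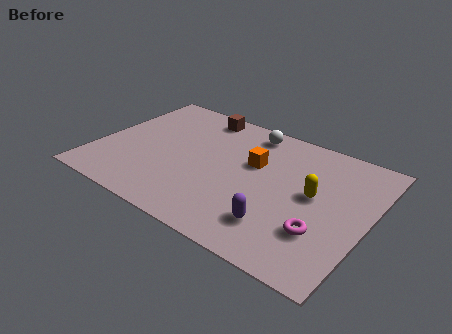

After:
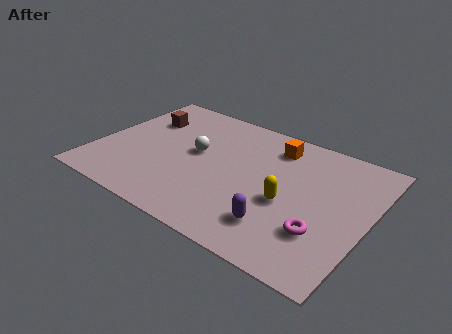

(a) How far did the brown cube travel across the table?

2.5

The brown cube moved from about (3.6, 6.5) to (1.5, 5.2), a distance of √(2.1² + 1.3²) ≈ 2.5.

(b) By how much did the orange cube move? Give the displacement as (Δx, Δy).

(0.6, 1.4)

From the two frames, the orange cube sits at roughly (6.2, 4.6) before and (6.8, 6.0) after.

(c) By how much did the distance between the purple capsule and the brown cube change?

+0.8

The distance was about 6.3 in the first image and 7.1 in the second, so they moved 0.8 units further apart.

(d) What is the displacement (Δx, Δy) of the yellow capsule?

(-0.9, -0.9)

The yellow capsule was at about (8.7, 4.0) and moved to about (7.8, 3.1).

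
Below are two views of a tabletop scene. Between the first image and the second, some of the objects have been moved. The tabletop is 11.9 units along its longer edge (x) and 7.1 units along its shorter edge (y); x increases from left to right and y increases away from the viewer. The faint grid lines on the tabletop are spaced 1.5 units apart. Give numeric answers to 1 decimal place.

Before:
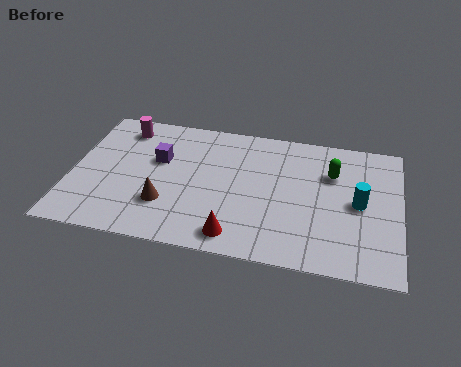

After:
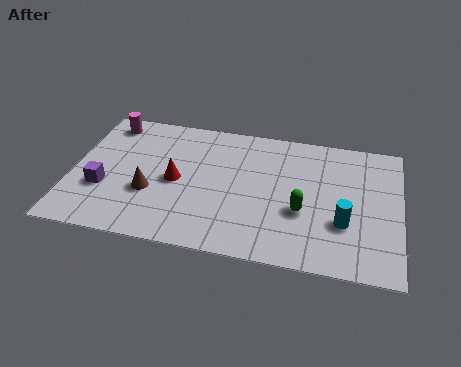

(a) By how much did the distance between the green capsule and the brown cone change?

-1.0

The distance was about 6.5 in the first image and 5.5 in the second, so they moved 1.0 units closer together.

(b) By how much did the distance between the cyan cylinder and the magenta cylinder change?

+0.5

The distance was about 9.0 in the first image and 9.5 in the second, so they moved 0.5 units further apart.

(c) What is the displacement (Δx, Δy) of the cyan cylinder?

(-0.5, -1.1)

The cyan cylinder was at about (10.4, 3.5) and moved to about (9.9, 2.4).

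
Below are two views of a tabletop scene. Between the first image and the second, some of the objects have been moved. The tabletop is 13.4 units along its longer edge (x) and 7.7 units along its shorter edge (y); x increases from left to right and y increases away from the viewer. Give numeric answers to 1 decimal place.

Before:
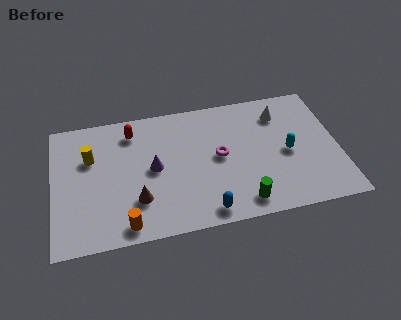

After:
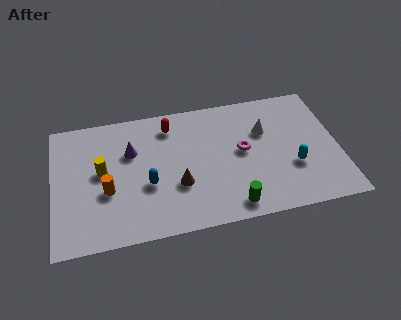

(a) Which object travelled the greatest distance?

the blue capsule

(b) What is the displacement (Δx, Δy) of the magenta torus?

(1.1, 0.1)

The magenta torus started near (7.8, 4.0) and ended near (8.9, 4.1).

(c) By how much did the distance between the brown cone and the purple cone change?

+1.3

They were about 1.9 units apart before and 3.2 after — 1.3 units further apart.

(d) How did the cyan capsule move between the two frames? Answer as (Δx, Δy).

(0.2, -0.9)

The cyan capsule started near (11.0, 3.6) and ended near (11.2, 2.7).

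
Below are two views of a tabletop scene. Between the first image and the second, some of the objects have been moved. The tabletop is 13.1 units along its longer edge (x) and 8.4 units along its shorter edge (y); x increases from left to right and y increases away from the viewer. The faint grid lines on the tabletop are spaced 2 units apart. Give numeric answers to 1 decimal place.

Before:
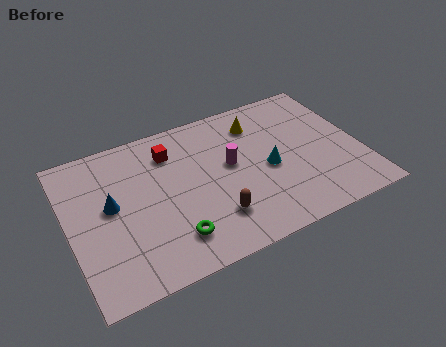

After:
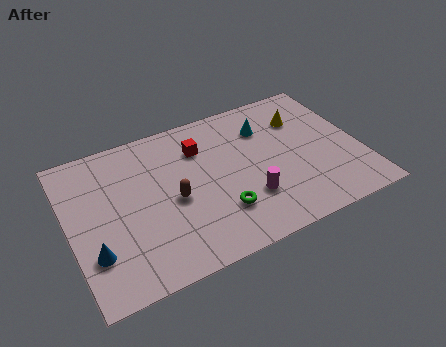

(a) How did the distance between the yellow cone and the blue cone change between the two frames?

+3.4

They were about 7.2 units apart before and 10.6 after — 3.4 units further apart.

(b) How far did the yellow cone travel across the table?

2.1

The yellow cone was near (8.8, 6.6) before and (10.8, 6.1) after, so it travelled √(2.0² + 0.5²) ≈ 2.1 units.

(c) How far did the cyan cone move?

2.4

The cyan cone moved from about (8.9, 3.8) to (9.1, 6.2), a distance of √(0.2² + 2.4²) ≈ 2.4.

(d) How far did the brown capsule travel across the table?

2.3

From (6.2, 2.1) to (4.6, 3.8), the brown capsule covered √(1.6² + 1.7²) ≈ 2.3 units.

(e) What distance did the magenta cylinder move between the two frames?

2.3

From (7.3, 4.7) to (7.8, 2.5), the magenta cylinder covered √(0.5² + 2.2²) ≈ 2.3 units.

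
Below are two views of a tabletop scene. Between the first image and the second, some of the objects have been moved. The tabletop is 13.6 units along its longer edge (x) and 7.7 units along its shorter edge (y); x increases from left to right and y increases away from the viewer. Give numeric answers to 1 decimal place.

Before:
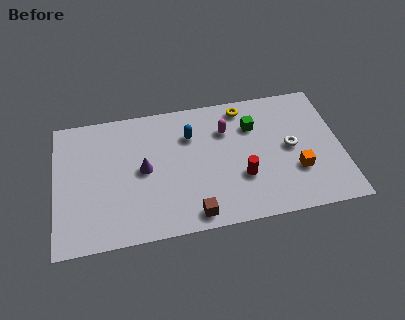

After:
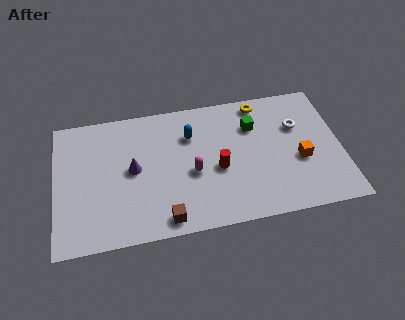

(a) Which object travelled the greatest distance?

the magenta capsule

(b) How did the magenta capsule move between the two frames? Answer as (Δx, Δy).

(-1.7, -2.2)

From the two frames, the magenta capsule sits at roughly (8.2, 5.5) before and (6.5, 3.3) after.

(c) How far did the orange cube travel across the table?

0.6

The orange cube moved from about (11.4, 2.5) to (11.6, 3.1), a distance of √(0.2² + 0.6²) ≈ 0.6.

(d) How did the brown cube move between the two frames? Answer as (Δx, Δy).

(-1.3, 0.0)

From the two frames, the brown cube sits at roughly (6.4, 0.9) before and (5.1, 0.9) after.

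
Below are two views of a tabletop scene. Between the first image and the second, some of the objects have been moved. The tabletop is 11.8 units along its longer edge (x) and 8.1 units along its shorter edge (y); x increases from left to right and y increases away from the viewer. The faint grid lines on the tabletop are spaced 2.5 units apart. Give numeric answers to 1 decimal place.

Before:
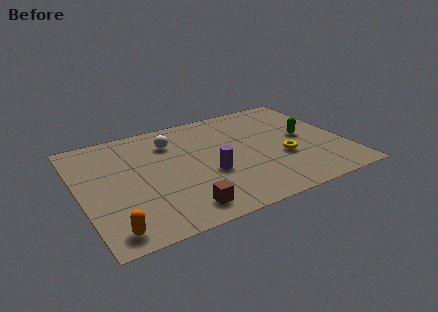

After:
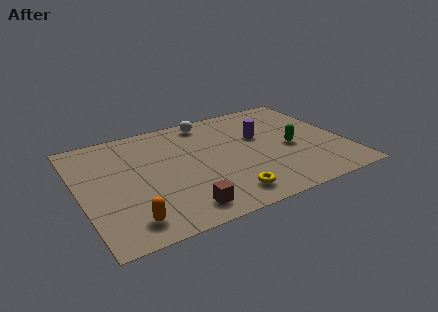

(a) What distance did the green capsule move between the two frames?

0.9

The green capsule moved from about (10.1, 4.2) to (9.4, 3.6), a distance of √(0.7² + 0.6²) ≈ 0.9.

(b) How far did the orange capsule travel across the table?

0.9

The orange capsule moved from about (1.0, 1.0) to (1.8, 1.3), a distance of √(0.8² + 0.3²) ≈ 0.9.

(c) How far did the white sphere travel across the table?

2.1

The white sphere was near (4.3, 6.1) before and (6.1, 7.1) after, so it travelled √(1.8² + 1.0²) ≈ 2.1 units.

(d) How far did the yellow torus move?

3.3

The yellow torus was near (8.9, 3.0) before and (6.1, 1.3) after, so it travelled √(2.8² + 1.7²) ≈ 3.3 units.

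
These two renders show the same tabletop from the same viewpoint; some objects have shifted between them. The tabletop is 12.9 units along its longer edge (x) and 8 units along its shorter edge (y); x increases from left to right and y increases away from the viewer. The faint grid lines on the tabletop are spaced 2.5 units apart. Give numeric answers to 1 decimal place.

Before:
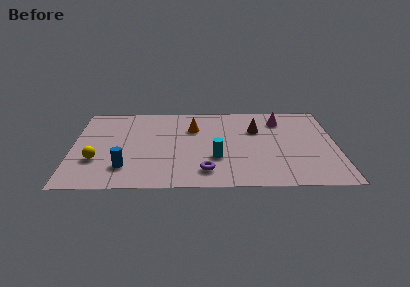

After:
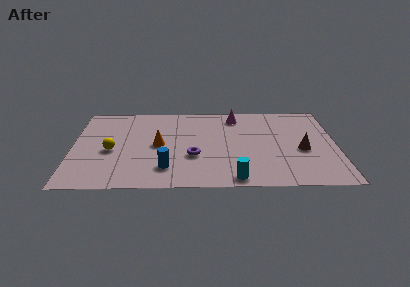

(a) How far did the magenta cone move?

2.2

The magenta cone was near (10.2, 6.3) before and (8.0, 6.7) after, so it travelled √(2.2² + 0.4²) ≈ 2.2 units.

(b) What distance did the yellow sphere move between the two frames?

1.1

The yellow sphere moved from about (1.2, 2.6) to (1.9, 3.5), a distance of √(0.7² + 0.9²) ≈ 1.1.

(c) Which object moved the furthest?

the brown cone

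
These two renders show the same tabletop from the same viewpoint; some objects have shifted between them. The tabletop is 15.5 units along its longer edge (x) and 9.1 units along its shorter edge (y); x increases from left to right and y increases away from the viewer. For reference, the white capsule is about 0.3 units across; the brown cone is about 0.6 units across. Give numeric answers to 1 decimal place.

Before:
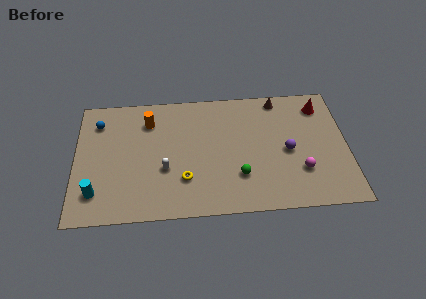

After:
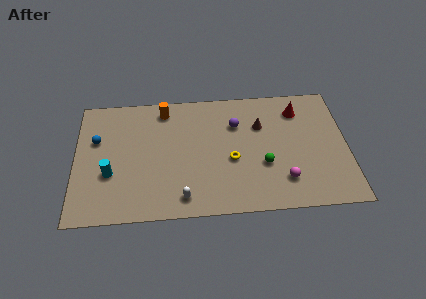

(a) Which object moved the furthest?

the purple sphere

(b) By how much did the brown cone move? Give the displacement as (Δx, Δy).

(-1.1, -1.9)

From the two frames, the brown cone sits at roughly (11.7, 8.1) before and (10.6, 6.2) after.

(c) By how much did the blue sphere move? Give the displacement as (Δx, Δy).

(-0.1, -1.3)

The blue sphere started near (1.3, 7.1) and ended near (1.2, 5.8).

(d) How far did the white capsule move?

2.3

The white capsule was near (5.1, 3.4) before and (6.1, 1.3) after, so it travelled √(1.0² + 2.1²) ≈ 2.3 units.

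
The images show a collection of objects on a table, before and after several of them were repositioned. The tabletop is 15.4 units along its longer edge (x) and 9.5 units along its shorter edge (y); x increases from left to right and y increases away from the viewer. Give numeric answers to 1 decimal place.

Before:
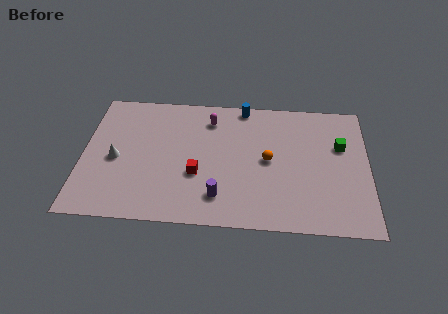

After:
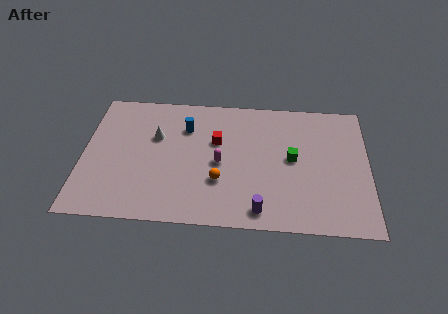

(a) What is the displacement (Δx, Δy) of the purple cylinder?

(2.2, -0.8)

The purple cylinder started near (7.4, 2.0) and ended near (9.6, 1.2).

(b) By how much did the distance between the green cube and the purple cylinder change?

-3.5

The distance was about 7.7 in the first image and 4.2 in the second, so they moved 3.5 units closer together.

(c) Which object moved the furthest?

the blue cylinder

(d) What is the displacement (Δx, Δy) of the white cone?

(2.1, 1.8)

The white cone started near (1.8, 4.3) and ended near (3.9, 6.1).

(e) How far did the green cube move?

2.8

The green cube was near (13.9, 6.1) before and (11.3, 5.0) after, so it travelled √(2.6² + 1.1²) ≈ 2.8 units.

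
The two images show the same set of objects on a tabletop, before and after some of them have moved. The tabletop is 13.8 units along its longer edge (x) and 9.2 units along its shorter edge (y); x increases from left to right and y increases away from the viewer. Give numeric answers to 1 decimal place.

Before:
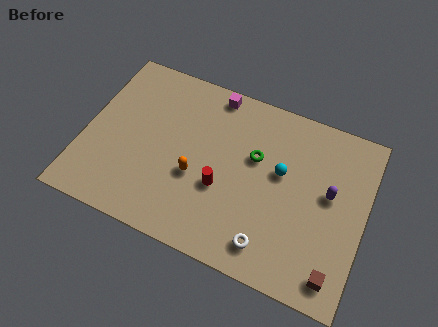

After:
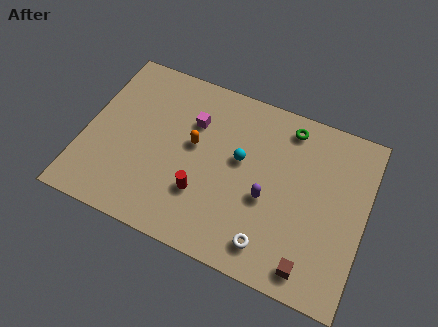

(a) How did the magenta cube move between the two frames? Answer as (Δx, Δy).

(-0.8, -1.9)

The magenta cube started near (5.9, 8.3) and ended near (5.1, 6.4).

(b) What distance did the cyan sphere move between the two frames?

2.0

The cyan sphere was near (9.6, 5.4) before and (7.6, 5.3) after, so it travelled √(2.0² + 0.1²) ≈ 2.0 units.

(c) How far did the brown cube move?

1.2

The brown cube was near (12.7, 1.3) before and (11.5, 1.2) after, so it travelled √(1.2² + 0.1²) ≈ 1.2 units.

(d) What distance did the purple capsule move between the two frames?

3.2

The purple capsule was near (12.0, 5.2) before and (9.1, 3.8) after, so it travelled √(2.9² + 1.4²) ≈ 3.2 units.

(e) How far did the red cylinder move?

1.1

From (6.9, 3.5) to (6.0, 2.8), the red cylinder covered √(0.9² + 0.7²) ≈ 1.1 units.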